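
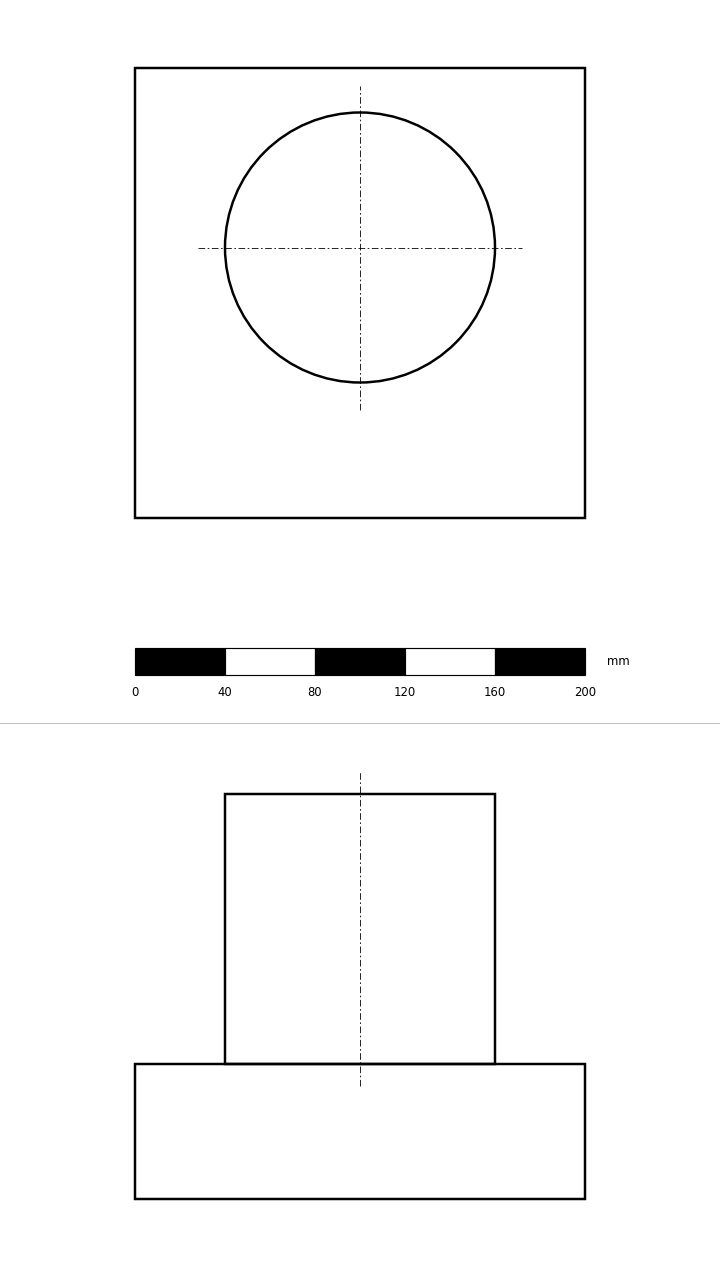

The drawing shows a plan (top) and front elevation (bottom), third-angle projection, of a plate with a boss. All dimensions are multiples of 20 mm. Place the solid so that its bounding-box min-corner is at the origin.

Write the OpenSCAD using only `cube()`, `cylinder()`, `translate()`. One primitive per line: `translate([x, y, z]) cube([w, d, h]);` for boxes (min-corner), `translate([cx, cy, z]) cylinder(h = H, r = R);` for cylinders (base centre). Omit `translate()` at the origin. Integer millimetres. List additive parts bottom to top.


cube([200, 200, 60]);
translate([100, 120, 60]) cylinder(h = 120, r = 60);


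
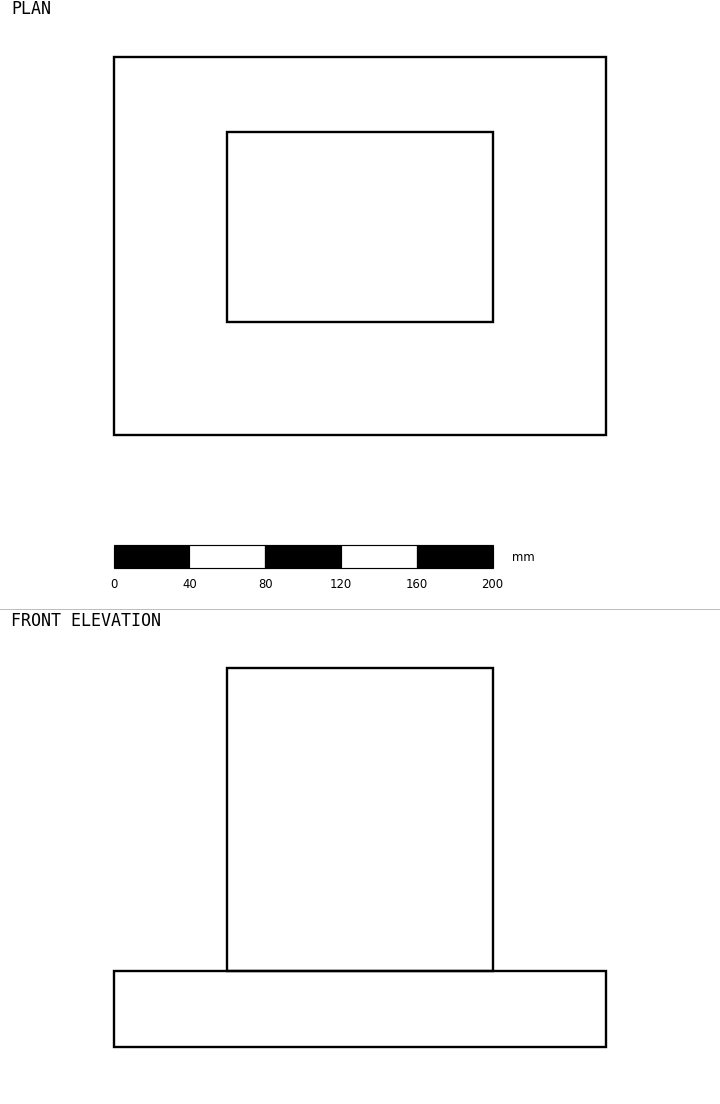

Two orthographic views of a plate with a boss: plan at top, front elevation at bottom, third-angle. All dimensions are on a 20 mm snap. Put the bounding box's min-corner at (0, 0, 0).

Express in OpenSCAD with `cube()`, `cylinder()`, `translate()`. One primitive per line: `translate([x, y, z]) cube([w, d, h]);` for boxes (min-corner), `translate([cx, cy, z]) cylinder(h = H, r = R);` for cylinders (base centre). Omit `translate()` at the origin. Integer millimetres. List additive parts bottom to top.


cube([260, 200, 40]);
translate([60, 60, 40]) cube([140, 100, 160]);


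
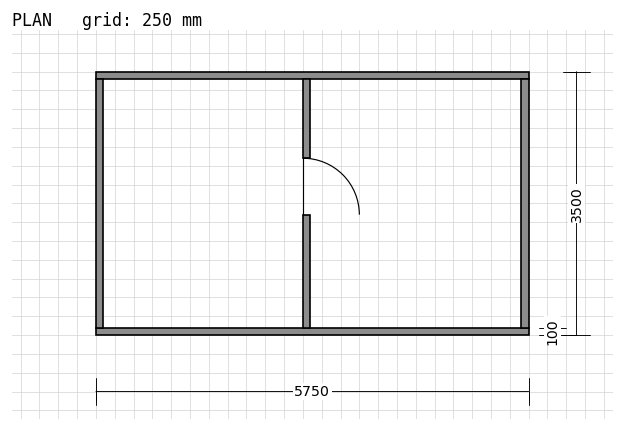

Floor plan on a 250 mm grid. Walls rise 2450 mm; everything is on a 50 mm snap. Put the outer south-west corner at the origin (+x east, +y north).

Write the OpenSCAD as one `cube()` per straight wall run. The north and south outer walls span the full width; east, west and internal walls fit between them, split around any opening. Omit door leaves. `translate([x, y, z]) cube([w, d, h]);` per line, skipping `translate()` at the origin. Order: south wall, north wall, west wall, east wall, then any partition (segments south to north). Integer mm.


cube([5750, 100, 2450]);
translate([0, 3400, 0]) cube([5750, 100, 2450]);
translate([0, 100, 0]) cube([100, 3300, 2450]);
translate([5650, 100, 0]) cube([100, 3300, 2450]);
translate([2750, 100, 0]) cube([100, 1500, 2450]);
translate([2750, 2350, 0]) cube([100, 1050, 2450]);


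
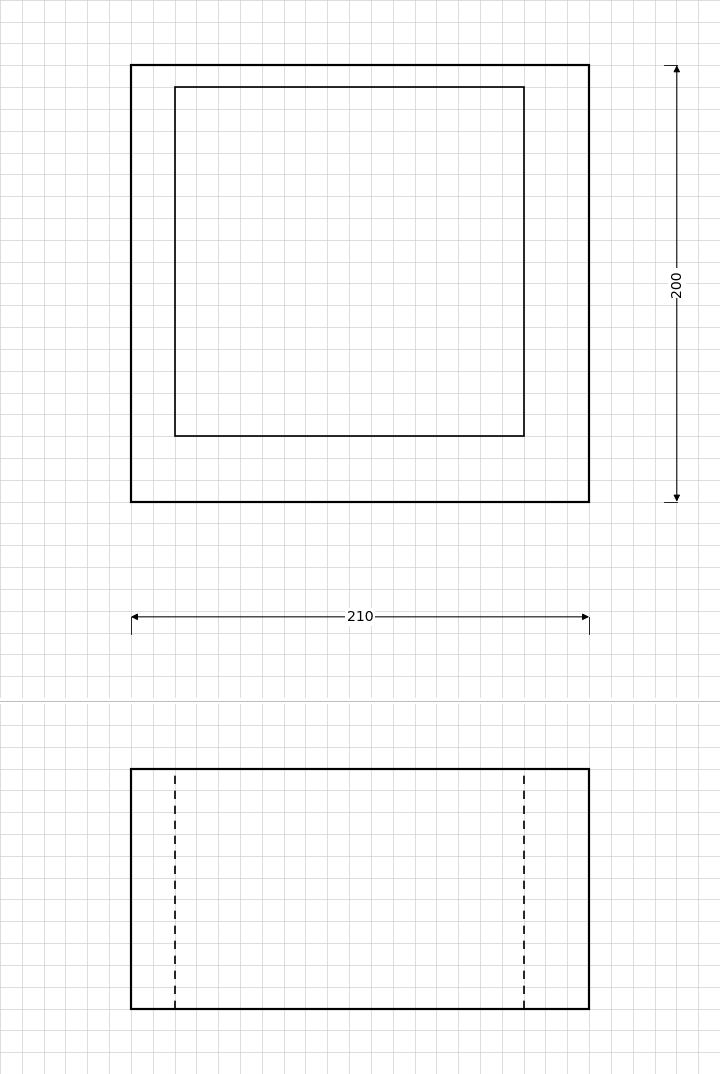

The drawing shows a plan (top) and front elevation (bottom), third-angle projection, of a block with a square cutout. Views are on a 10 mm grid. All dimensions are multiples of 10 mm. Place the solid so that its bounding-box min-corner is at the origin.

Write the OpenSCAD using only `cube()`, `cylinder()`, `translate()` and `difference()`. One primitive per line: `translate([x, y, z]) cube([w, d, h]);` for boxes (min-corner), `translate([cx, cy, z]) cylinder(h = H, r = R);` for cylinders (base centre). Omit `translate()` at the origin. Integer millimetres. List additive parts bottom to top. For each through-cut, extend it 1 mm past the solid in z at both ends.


difference() {
  cube([210, 200, 110]);
  translate([20, 30, -1]) cube([160, 160, 112]);
}


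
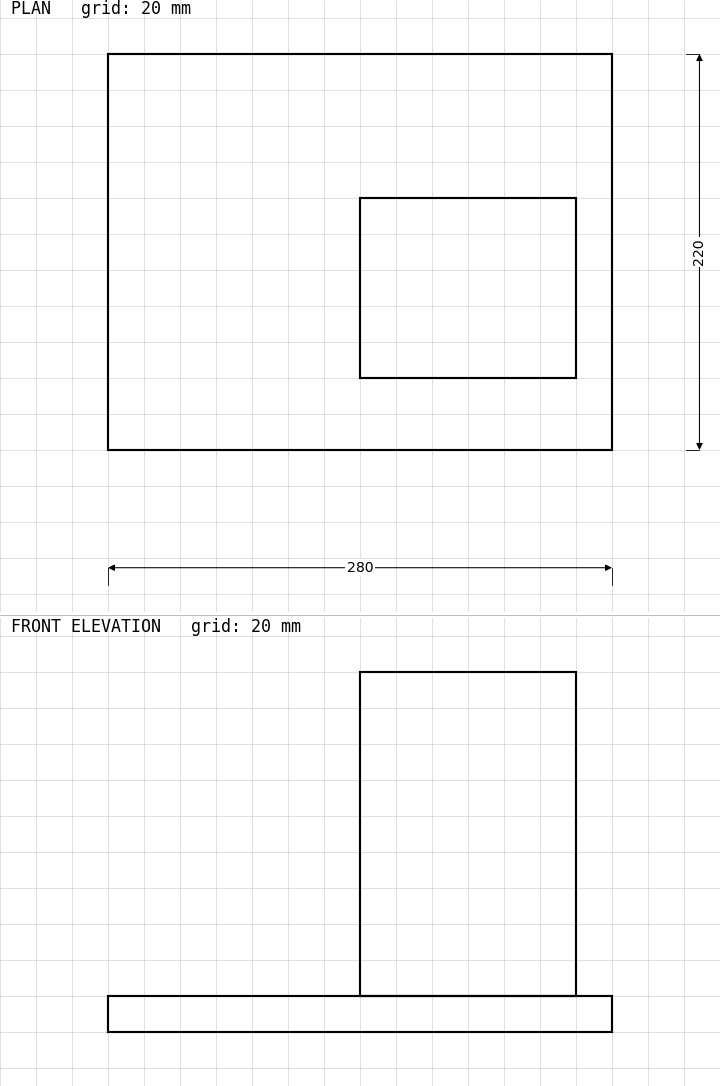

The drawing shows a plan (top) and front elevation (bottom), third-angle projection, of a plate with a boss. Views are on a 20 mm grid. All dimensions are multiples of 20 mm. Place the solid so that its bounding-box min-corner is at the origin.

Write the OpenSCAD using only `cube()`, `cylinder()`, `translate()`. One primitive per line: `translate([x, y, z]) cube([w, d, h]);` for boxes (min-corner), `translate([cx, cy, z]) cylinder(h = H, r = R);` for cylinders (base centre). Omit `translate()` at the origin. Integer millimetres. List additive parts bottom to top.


cube([280, 220, 20]);
translate([140, 40, 20]) cube([120, 100, 180]);


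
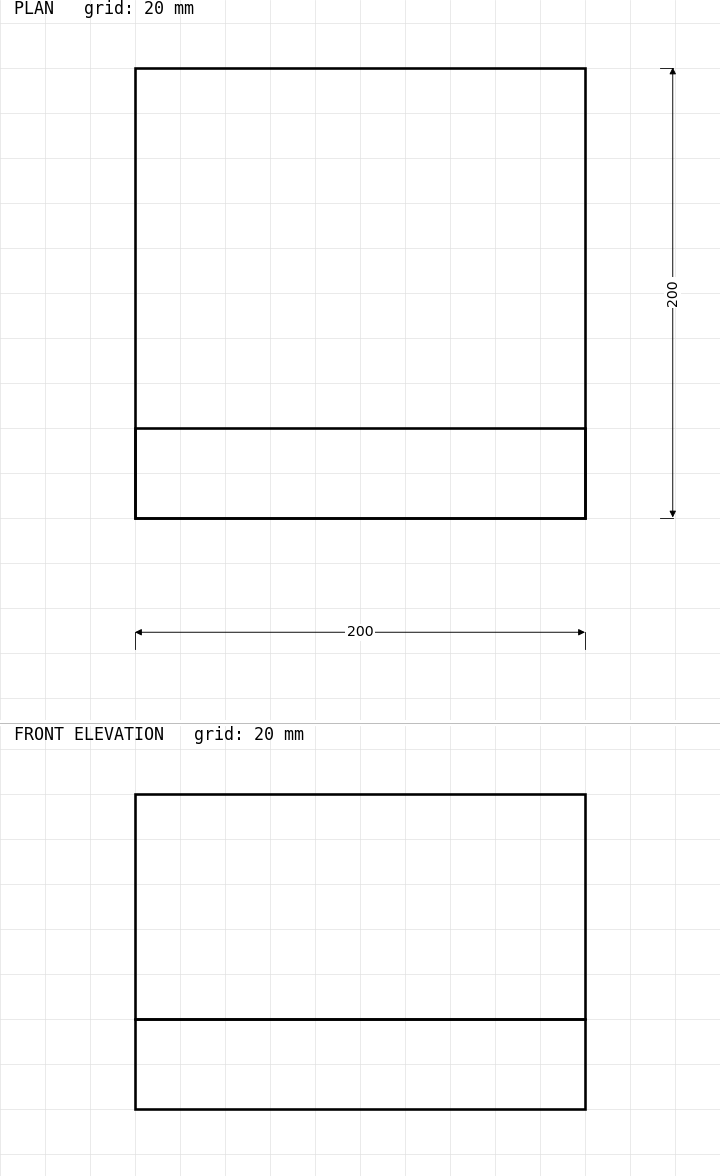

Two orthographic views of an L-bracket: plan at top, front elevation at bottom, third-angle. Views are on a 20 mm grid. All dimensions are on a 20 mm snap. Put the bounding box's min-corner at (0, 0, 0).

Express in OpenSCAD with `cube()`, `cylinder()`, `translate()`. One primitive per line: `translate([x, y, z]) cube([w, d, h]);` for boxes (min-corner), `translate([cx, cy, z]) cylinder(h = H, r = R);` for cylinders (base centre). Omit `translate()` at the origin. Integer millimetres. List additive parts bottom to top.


cube([200, 200, 40]);
translate([0, 0, 40]) cube([200, 40, 100]);


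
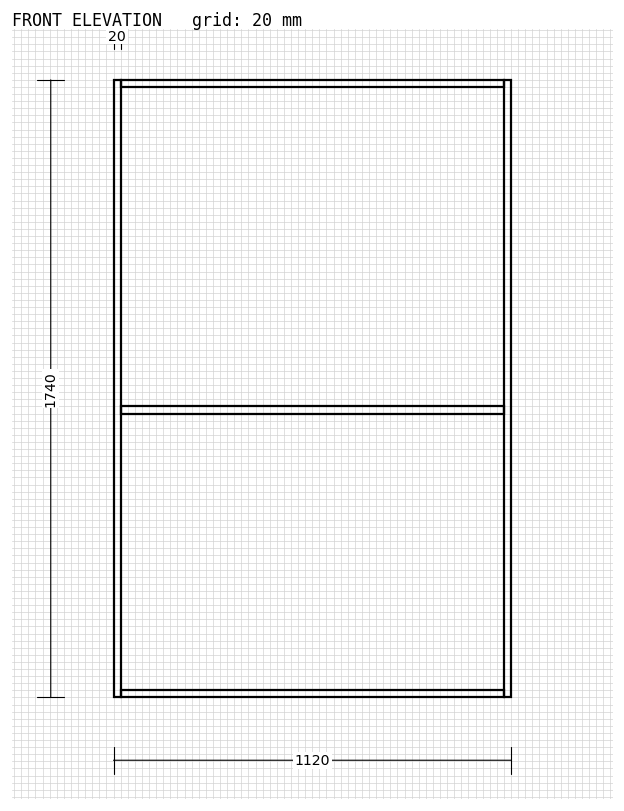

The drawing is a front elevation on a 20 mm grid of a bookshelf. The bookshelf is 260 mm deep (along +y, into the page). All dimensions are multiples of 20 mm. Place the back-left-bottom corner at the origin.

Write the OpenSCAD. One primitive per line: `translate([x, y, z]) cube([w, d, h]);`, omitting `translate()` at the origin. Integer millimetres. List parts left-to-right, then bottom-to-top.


cube([20, 260, 1740]);
translate([20, 0, 0]) cube([1080, 260, 20]);
translate([20, 0, 800]) cube([1080, 260, 20]);
translate([20, 0, 1720]) cube([1080, 260, 20]);
translate([1100, 0, 0]) cube([20, 260, 1740]);


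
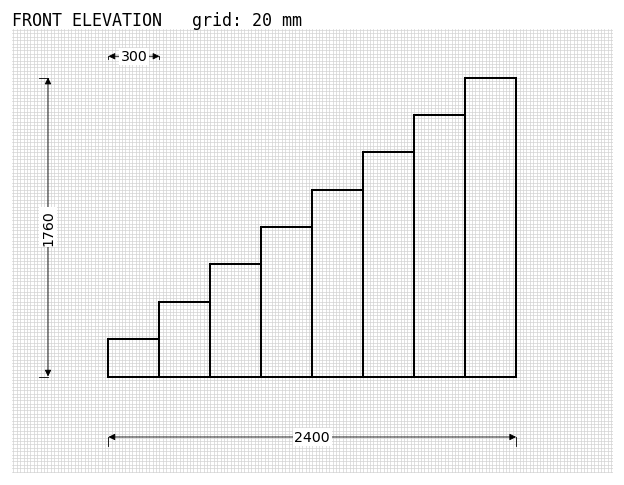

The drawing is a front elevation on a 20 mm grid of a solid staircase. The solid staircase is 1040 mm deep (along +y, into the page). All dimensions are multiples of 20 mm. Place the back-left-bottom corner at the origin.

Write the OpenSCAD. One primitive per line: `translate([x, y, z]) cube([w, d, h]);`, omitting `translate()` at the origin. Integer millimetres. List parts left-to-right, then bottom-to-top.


cube([300, 1040, 220]);
translate([300, 0, 0]) cube([300, 1040, 440]);
translate([600, 0, 0]) cube([300, 1040, 660]);
translate([900, 0, 0]) cube([300, 1040, 880]);
translate([1200, 0, 0]) cube([300, 1040, 1100]);
translate([1500, 0, 0]) cube([300, 1040, 1320]);
translate([1800, 0, 0]) cube([300, 1040, 1540]);
translate([2100, 0, 0]) cube([300, 1040, 1760]);


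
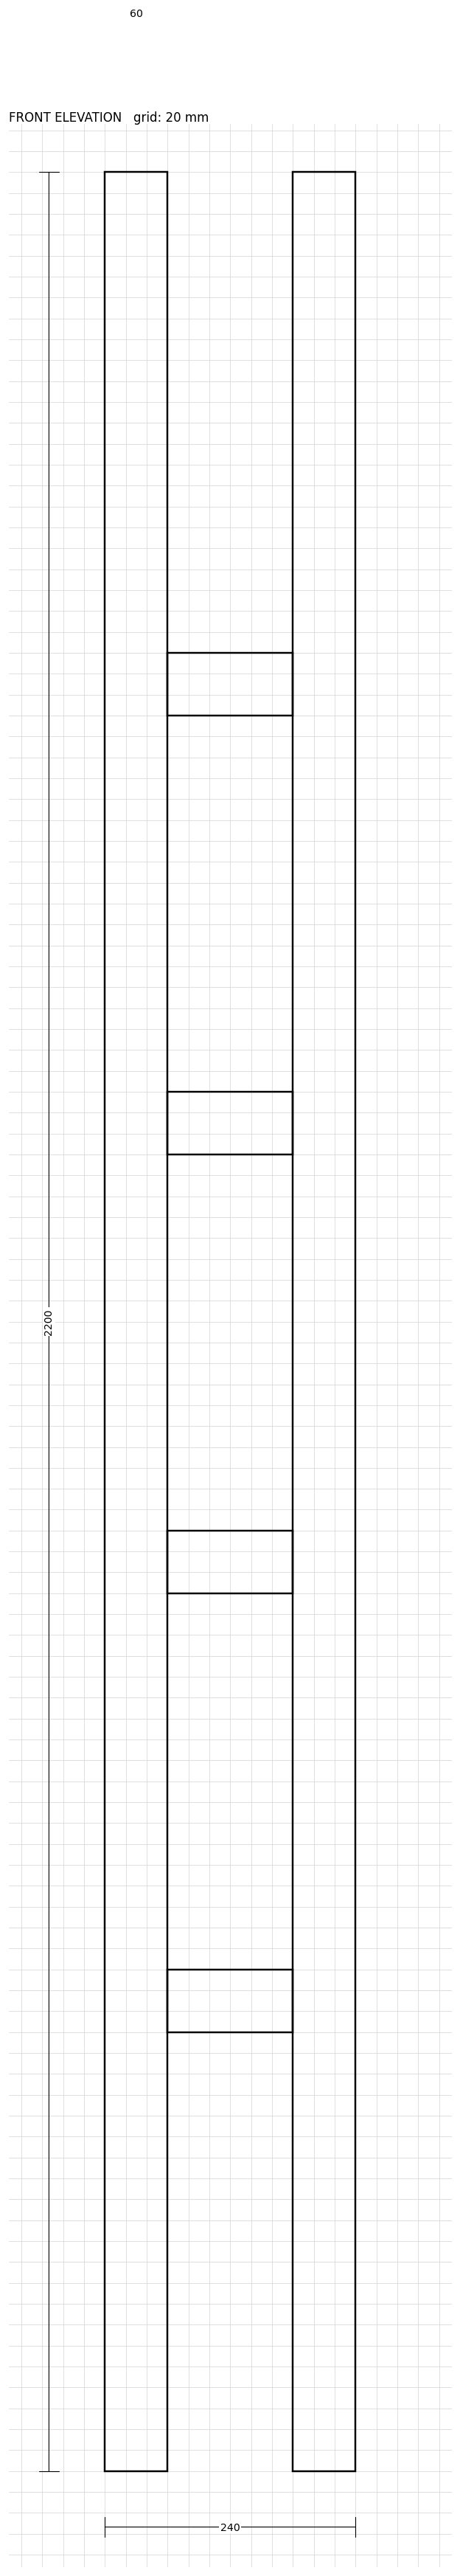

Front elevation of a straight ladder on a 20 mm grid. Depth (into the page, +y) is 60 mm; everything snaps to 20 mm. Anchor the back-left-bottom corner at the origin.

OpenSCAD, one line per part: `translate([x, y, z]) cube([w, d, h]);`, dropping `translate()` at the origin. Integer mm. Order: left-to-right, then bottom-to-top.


cube([60, 60, 2200]);
translate([60, 0, 420]) cube([120, 60, 60]);
translate([60, 0, 840]) cube([120, 60, 60]);
translate([60, 0, 1260]) cube([120, 60, 60]);
translate([60, 0, 1680]) cube([120, 60, 60]);
translate([180, 0, 0]) cube([60, 60, 2200]);


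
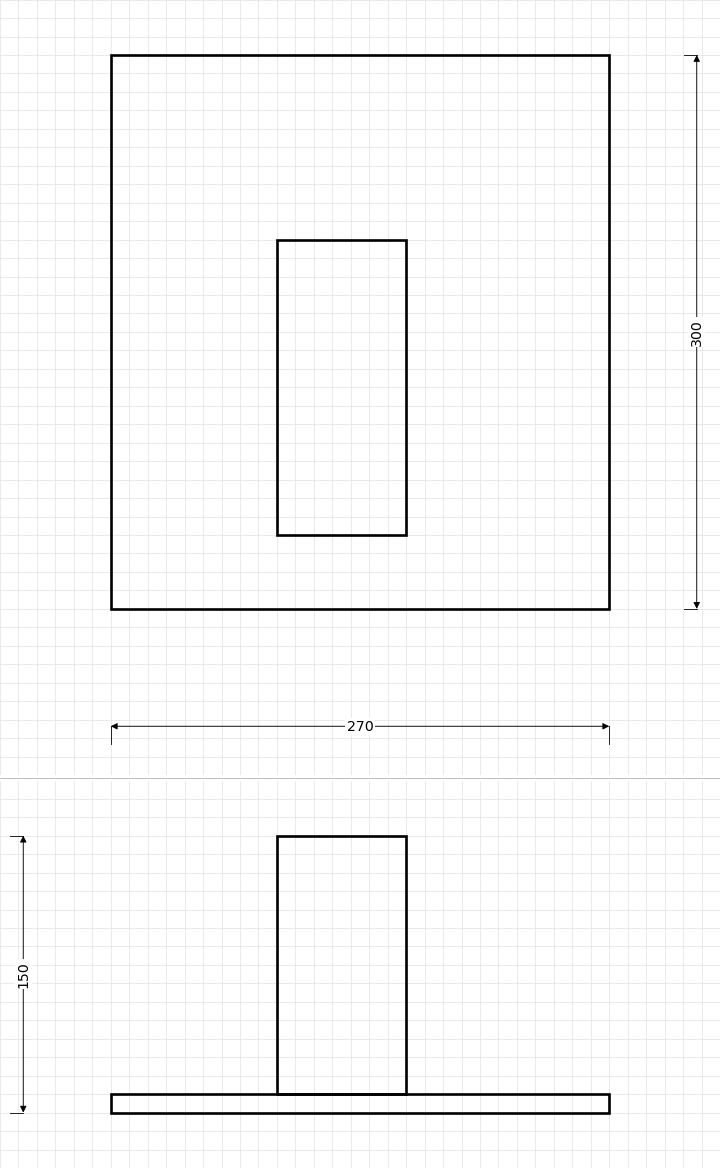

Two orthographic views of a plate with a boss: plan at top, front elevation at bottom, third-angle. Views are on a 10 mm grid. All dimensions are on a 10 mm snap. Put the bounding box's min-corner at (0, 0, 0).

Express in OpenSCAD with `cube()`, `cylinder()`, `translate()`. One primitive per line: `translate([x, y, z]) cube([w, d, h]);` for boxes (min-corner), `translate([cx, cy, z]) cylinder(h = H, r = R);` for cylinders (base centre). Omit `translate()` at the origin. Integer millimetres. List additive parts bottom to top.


cube([270, 300, 10]);
translate([90, 40, 10]) cube([70, 160, 140]);


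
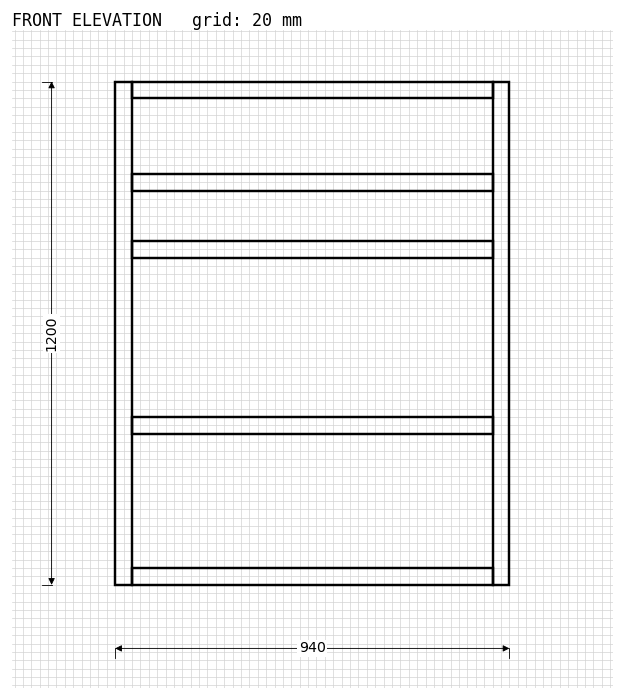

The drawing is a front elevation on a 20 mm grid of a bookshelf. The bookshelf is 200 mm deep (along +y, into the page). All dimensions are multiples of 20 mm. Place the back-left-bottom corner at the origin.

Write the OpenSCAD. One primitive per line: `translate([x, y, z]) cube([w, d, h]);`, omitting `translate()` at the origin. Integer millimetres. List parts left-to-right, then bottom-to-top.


cube([40, 200, 1200]);
translate([40, 0, 0]) cube([860, 200, 40]);
translate([40, 0, 360]) cube([860, 200, 40]);
translate([40, 0, 780]) cube([860, 200, 40]);
translate([40, 0, 940]) cube([860, 200, 40]);
translate([40, 0, 1160]) cube([860, 200, 40]);
translate([900, 0, 0]) cube([40, 200, 1200]);


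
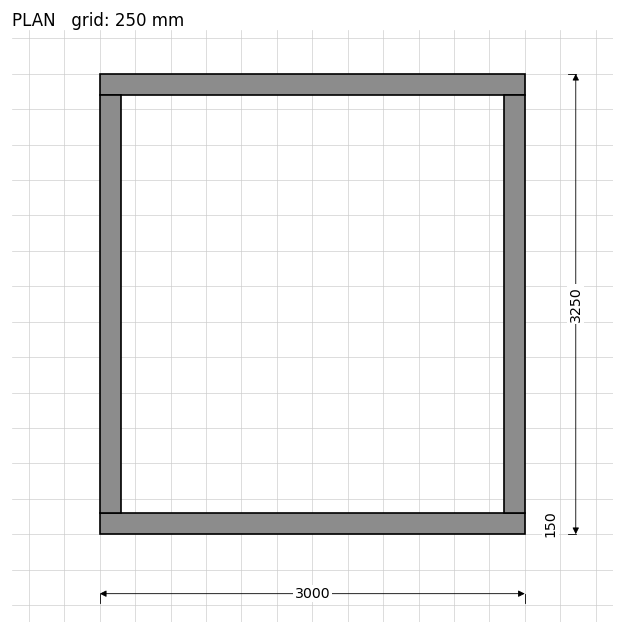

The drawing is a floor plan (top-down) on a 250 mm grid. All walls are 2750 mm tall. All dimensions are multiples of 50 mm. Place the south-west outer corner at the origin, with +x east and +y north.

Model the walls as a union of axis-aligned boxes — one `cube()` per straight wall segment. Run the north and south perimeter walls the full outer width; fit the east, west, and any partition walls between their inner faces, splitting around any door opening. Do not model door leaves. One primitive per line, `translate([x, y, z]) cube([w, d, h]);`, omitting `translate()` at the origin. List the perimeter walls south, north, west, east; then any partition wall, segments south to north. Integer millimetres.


cube([3000, 150, 2750]);
translate([0, 3100, 0]) cube([3000, 150, 2750]);
translate([0, 150, 0]) cube([150, 2950, 2750]);
translate([2850, 150, 0]) cube([150, 2950, 2750]);


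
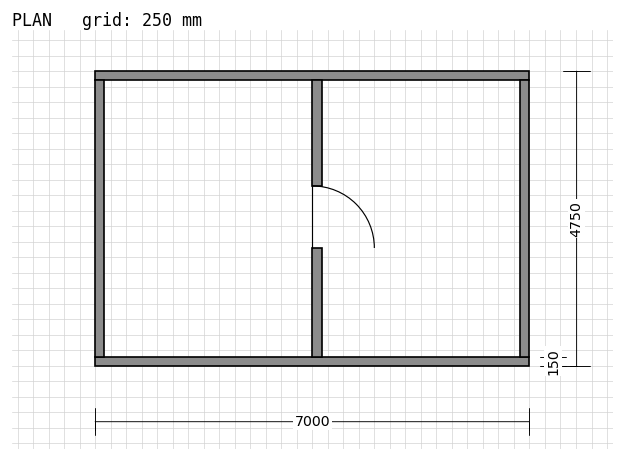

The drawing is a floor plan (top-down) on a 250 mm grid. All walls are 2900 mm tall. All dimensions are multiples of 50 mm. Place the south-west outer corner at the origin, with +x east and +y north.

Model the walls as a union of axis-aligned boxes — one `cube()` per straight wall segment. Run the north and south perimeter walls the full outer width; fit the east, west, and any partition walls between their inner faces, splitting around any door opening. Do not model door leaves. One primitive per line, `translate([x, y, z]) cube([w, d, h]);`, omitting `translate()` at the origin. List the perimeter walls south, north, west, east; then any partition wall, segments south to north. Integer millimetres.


cube([7000, 150, 2900]);
translate([0, 4600, 0]) cube([7000, 150, 2900]);
translate([0, 150, 0]) cube([150, 4450, 2900]);
translate([6850, 150, 0]) cube([150, 4450, 2900]);
translate([3500, 150, 0]) cube([150, 1750, 2900]);
translate([3500, 2900, 0]) cube([150, 1700, 2900]);


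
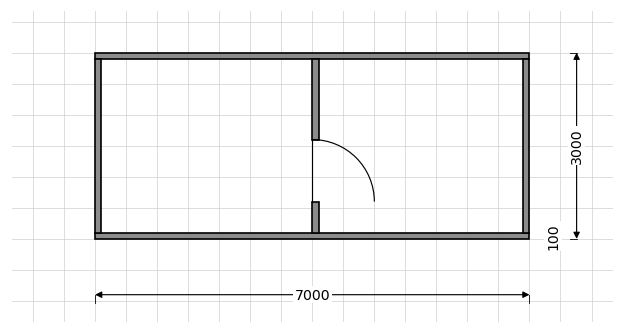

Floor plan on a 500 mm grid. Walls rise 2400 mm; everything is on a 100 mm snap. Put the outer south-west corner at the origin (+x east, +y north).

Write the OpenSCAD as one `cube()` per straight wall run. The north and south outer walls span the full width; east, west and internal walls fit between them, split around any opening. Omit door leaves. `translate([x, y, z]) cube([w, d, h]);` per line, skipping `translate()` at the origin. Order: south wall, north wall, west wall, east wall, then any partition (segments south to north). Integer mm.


cube([7000, 100, 2400]);
translate([0, 2900, 0]) cube([7000, 100, 2400]);
translate([0, 100, 0]) cube([100, 2800, 2400]);
translate([6900, 100, 0]) cube([100, 2800, 2400]);
translate([3500, 100, 0]) cube([100, 500, 2400]);
translate([3500, 1600, 0]) cube([100, 1300, 2400]);


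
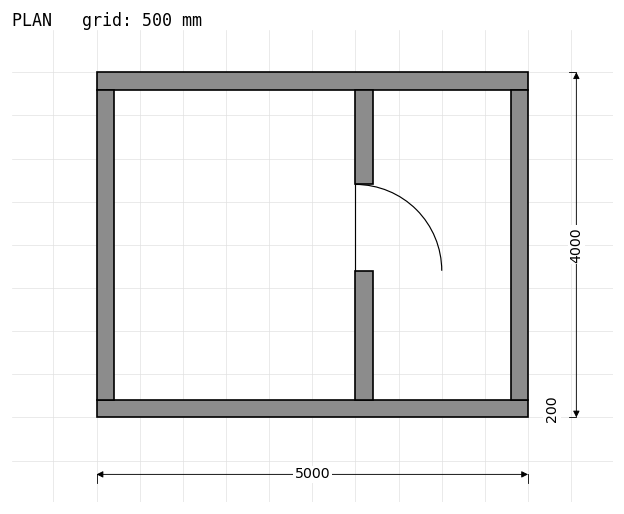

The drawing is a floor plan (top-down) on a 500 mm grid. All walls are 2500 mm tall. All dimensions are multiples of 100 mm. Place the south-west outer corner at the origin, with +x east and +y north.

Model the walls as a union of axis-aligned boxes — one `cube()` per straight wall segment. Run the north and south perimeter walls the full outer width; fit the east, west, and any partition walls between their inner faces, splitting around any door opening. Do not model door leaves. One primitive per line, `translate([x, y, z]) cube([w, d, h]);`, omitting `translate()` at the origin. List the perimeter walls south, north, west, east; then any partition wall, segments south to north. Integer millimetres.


cube([5000, 200, 2500]);
translate([0, 3800, 0]) cube([5000, 200, 2500]);
translate([0, 200, 0]) cube([200, 3600, 2500]);
translate([4800, 200, 0]) cube([200, 3600, 2500]);
translate([3000, 200, 0]) cube([200, 1500, 2500]);
translate([3000, 2700, 0]) cube([200, 1100, 2500]);


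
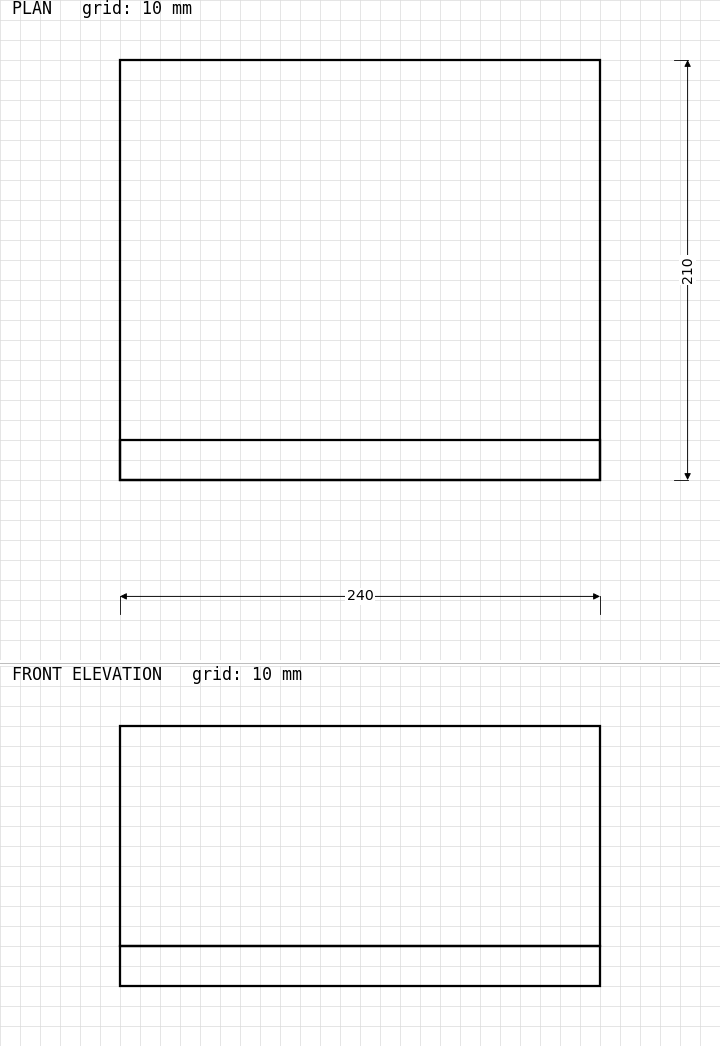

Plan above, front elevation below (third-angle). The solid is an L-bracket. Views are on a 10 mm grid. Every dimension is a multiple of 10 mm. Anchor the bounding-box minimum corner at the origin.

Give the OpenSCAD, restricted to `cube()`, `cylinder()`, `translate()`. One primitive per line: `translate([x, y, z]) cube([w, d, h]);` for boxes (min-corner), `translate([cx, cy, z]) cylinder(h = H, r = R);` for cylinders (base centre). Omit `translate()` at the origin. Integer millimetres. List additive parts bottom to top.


cube([240, 210, 20]);
translate([0, 0, 20]) cube([240, 20, 110]);


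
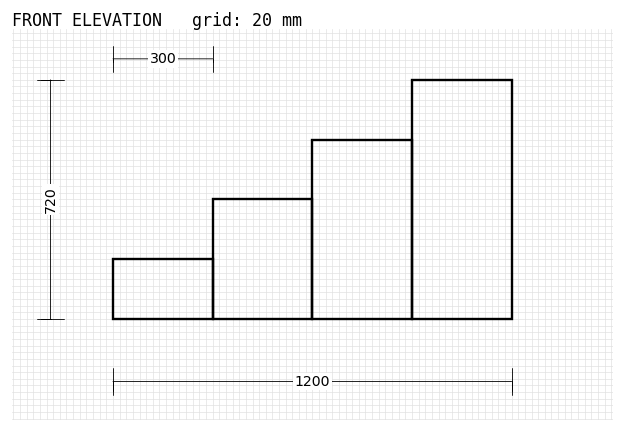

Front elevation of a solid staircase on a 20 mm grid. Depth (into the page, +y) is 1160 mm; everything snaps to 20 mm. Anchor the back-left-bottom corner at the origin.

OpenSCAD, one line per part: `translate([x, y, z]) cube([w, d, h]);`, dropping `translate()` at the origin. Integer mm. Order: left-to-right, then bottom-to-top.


cube([300, 1160, 180]);
translate([300, 0, 0]) cube([300, 1160, 360]);
translate([600, 0, 0]) cube([300, 1160, 540]);
translate([900, 0, 0]) cube([300, 1160, 720]);


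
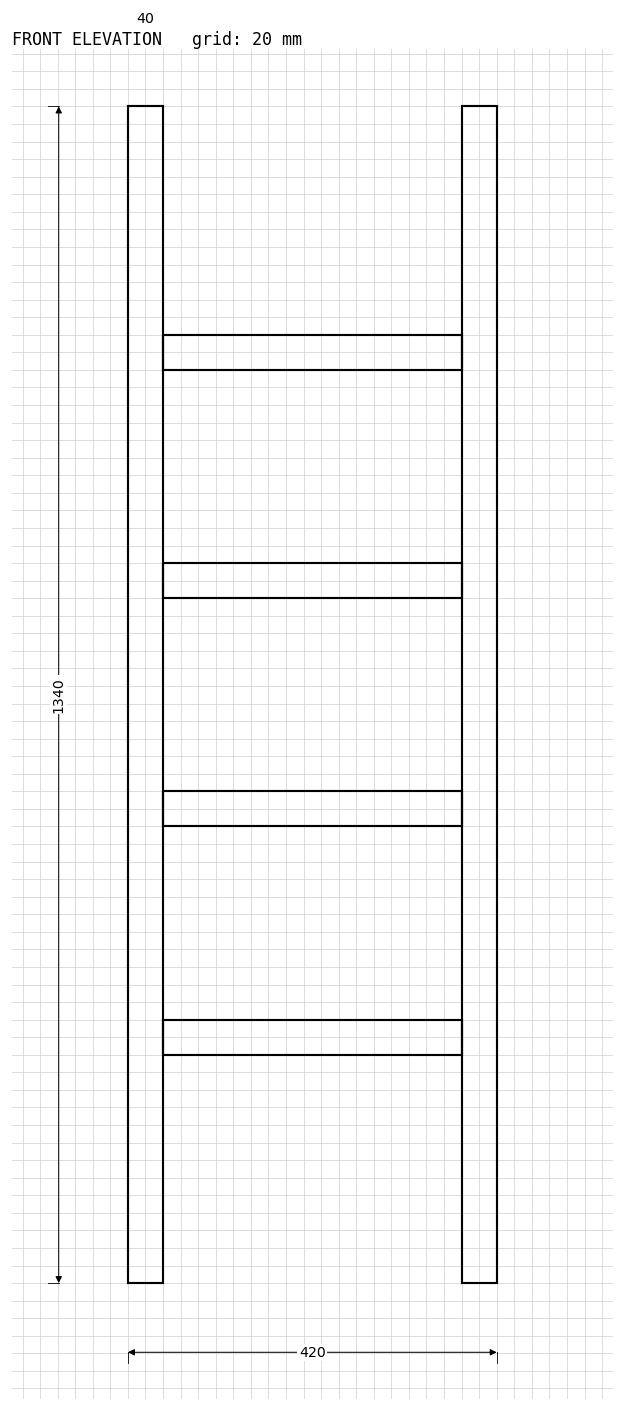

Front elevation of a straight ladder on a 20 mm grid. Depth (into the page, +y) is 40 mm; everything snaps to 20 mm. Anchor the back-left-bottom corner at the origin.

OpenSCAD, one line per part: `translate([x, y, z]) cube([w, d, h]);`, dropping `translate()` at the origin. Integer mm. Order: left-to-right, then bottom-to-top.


cube([40, 40, 1340]);
translate([40, 0, 260]) cube([340, 40, 40]);
translate([40, 0, 520]) cube([340, 40, 40]);
translate([40, 0, 780]) cube([340, 40, 40]);
translate([40, 0, 1040]) cube([340, 40, 40]);
translate([380, 0, 0]) cube([40, 40, 1340]);


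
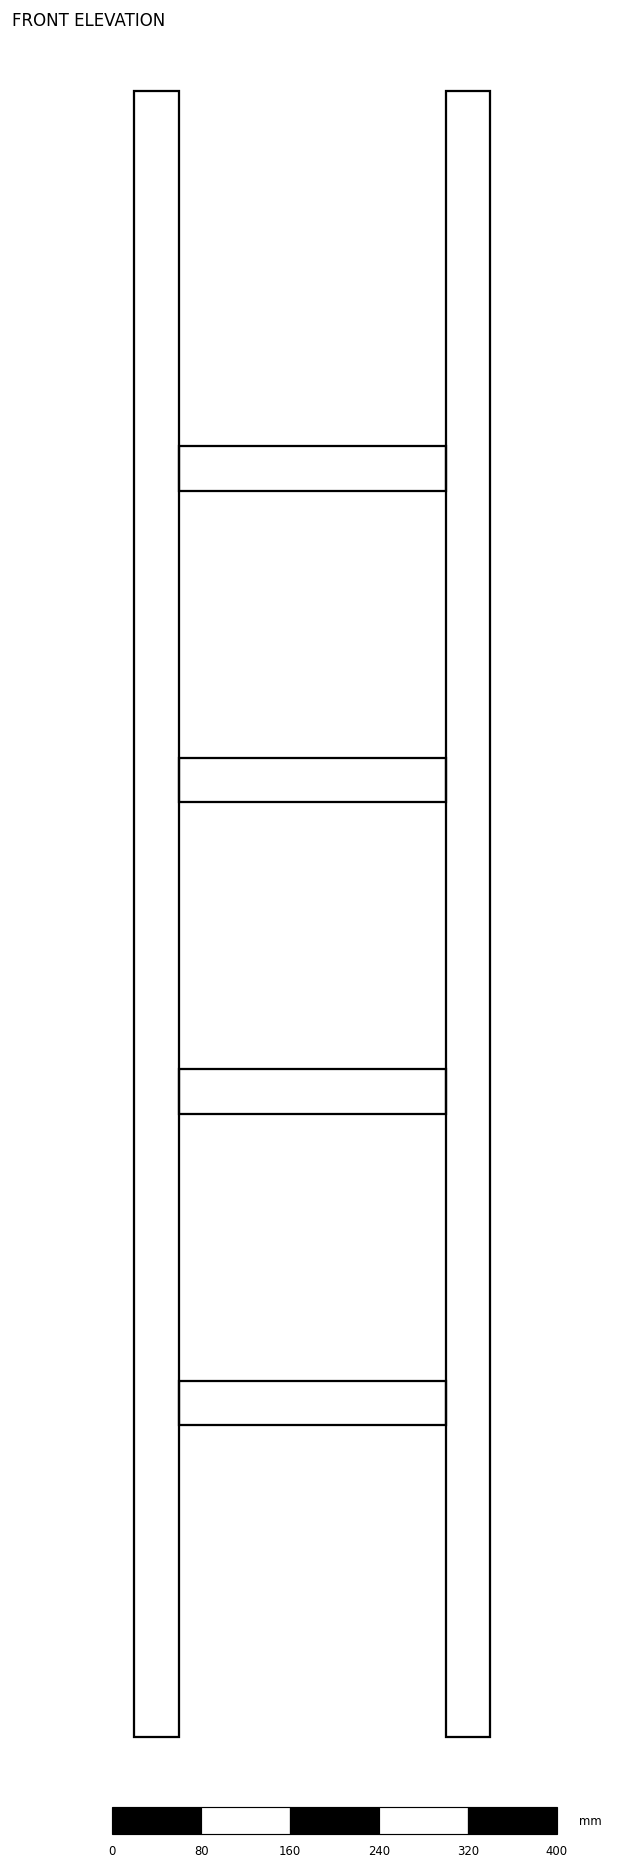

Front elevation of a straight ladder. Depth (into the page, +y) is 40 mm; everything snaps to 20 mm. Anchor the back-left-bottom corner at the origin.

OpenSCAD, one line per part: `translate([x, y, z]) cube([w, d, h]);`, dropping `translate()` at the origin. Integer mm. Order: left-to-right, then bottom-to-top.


cube([40, 40, 1480]);
translate([40, 0, 280]) cube([240, 40, 40]);
translate([40, 0, 560]) cube([240, 40, 40]);
translate([40, 0, 840]) cube([240, 40, 40]);
translate([40, 0, 1120]) cube([240, 40, 40]);
translate([280, 0, 0]) cube([40, 40, 1480]);


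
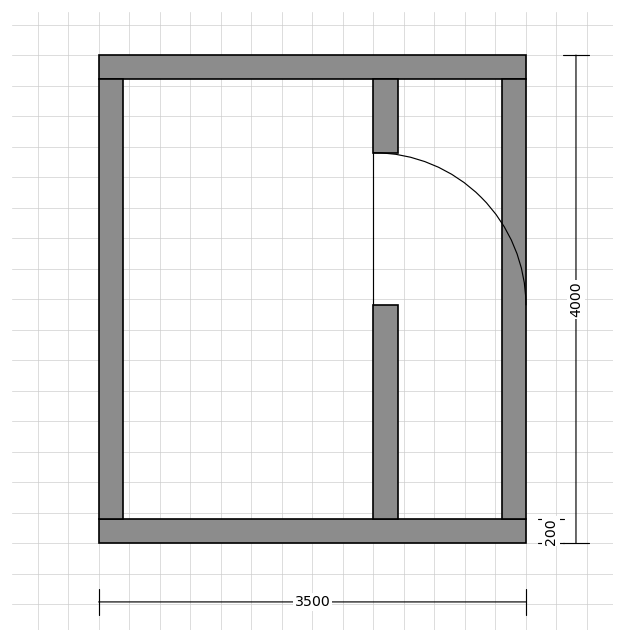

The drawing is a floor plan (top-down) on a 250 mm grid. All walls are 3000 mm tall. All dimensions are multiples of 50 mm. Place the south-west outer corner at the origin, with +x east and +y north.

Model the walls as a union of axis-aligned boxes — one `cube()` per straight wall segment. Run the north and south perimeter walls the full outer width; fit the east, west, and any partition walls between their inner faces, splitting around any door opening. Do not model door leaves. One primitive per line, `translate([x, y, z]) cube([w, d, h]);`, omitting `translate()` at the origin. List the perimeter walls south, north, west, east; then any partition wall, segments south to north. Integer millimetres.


cube([3500, 200, 3000]);
translate([0, 3800, 0]) cube([3500, 200, 3000]);
translate([0, 200, 0]) cube([200, 3600, 3000]);
translate([3300, 200, 0]) cube([200, 3600, 3000]);
translate([2250, 200, 0]) cube([200, 1750, 3000]);
translate([2250, 3200, 0]) cube([200, 600, 3000]);


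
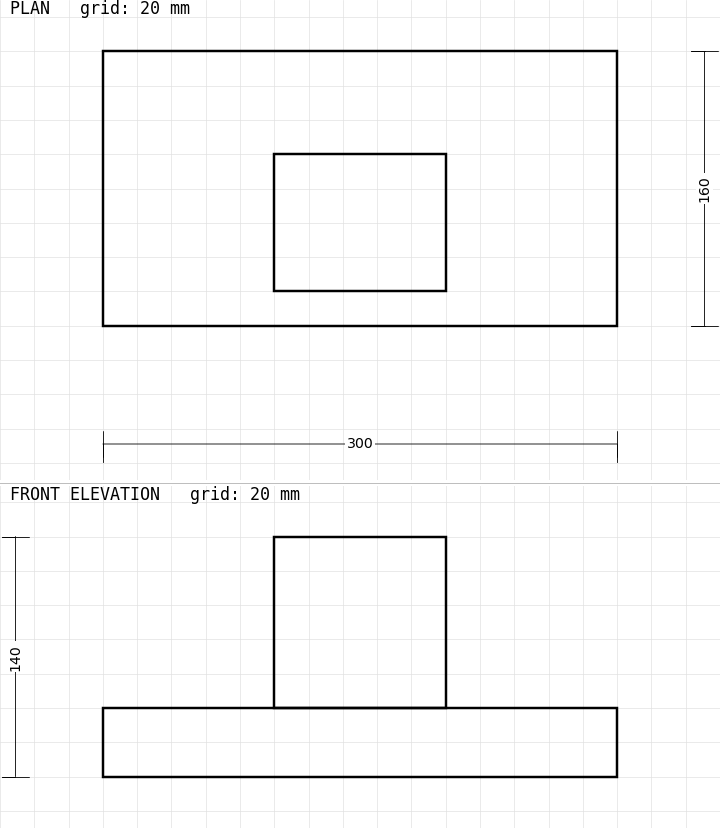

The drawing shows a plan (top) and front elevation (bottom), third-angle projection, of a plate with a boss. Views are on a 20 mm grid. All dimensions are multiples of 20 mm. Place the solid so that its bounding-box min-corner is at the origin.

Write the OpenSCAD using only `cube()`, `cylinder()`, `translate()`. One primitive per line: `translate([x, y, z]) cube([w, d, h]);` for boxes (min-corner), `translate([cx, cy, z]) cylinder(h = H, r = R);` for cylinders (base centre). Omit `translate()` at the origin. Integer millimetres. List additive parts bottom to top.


cube([300, 160, 40]);
translate([100, 20, 40]) cube([100, 80, 100]);


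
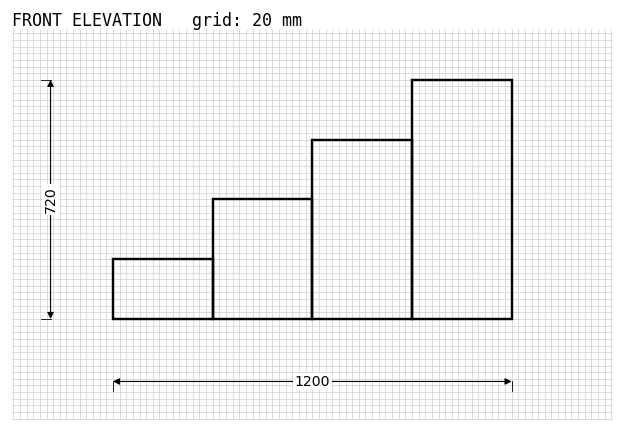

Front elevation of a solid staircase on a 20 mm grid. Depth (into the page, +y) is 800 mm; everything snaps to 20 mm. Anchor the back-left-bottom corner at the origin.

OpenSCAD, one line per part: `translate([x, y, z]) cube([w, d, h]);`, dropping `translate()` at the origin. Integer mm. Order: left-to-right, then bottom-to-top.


cube([300, 800, 180]);
translate([300, 0, 0]) cube([300, 800, 360]);
translate([600, 0, 0]) cube([300, 800, 540]);
translate([900, 0, 0]) cube([300, 800, 720]);


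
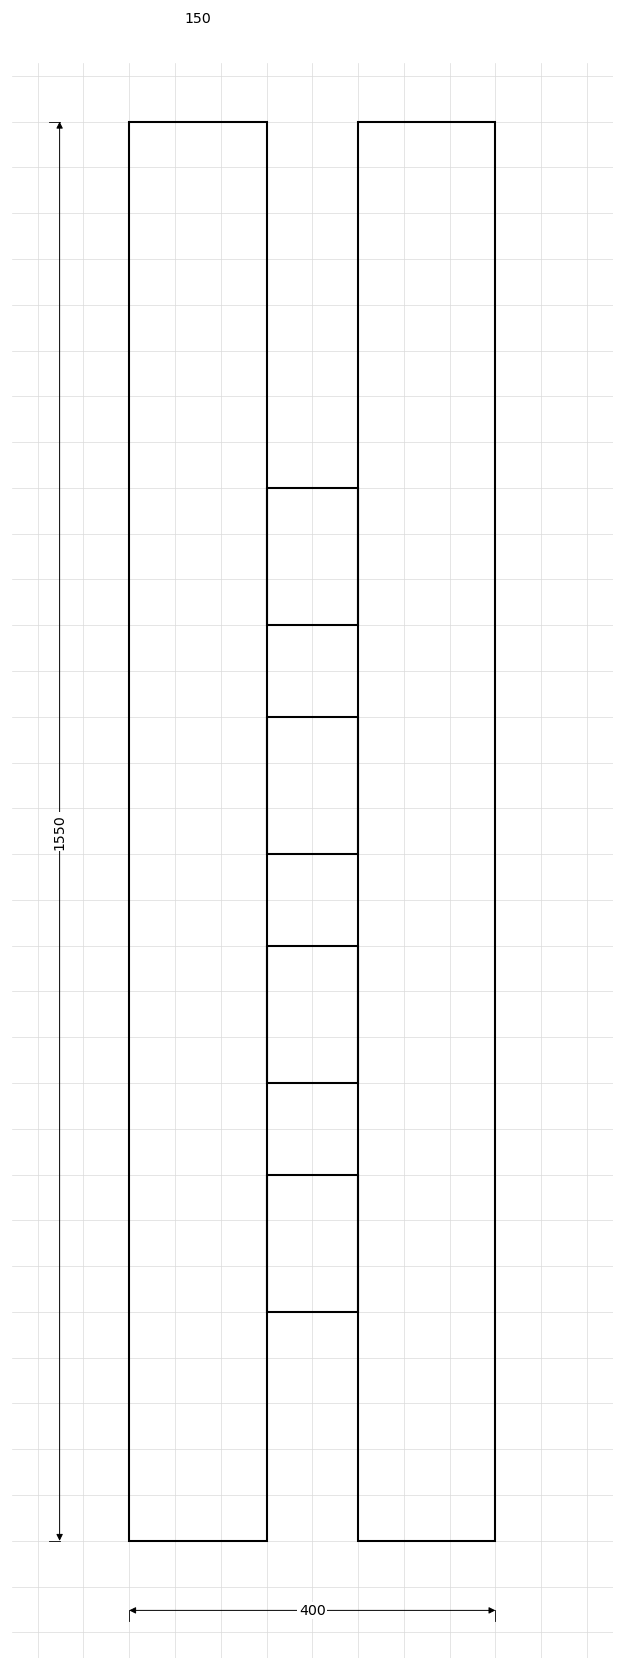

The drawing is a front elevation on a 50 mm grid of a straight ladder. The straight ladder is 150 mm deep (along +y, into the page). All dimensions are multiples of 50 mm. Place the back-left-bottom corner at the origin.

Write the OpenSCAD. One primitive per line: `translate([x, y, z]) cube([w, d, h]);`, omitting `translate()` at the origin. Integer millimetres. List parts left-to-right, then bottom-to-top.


cube([150, 150, 1550]);
translate([150, 0, 250]) cube([100, 150, 150]);
translate([150, 0, 500]) cube([100, 150, 150]);
translate([150, 0, 750]) cube([100, 150, 150]);
translate([150, 0, 1000]) cube([100, 150, 150]);
translate([250, 0, 0]) cube([150, 150, 1550]);


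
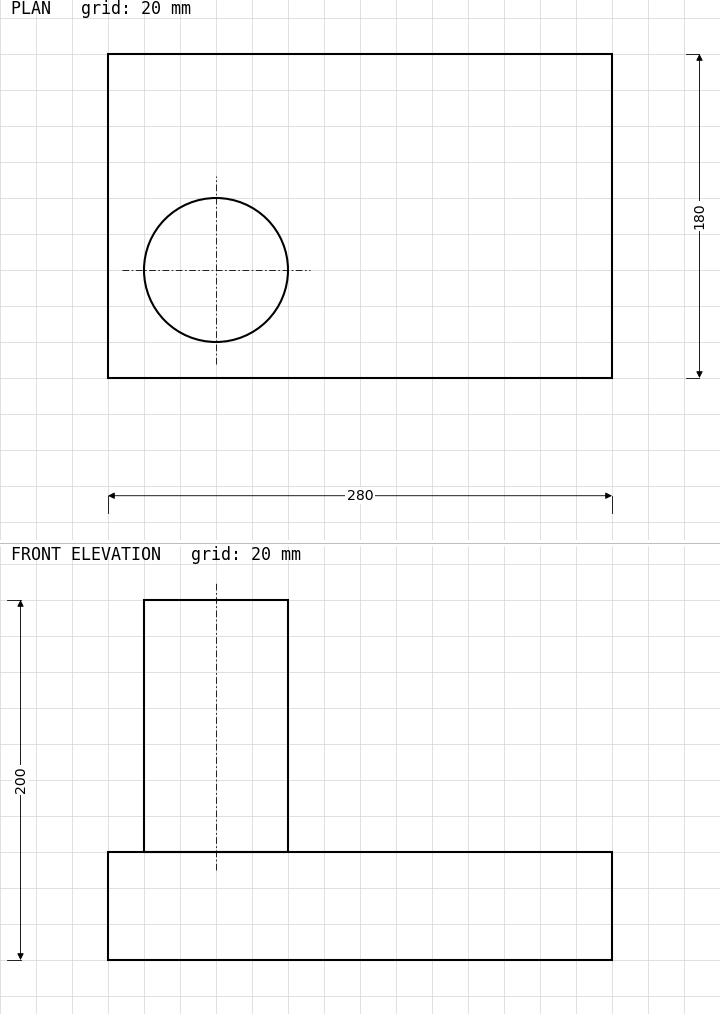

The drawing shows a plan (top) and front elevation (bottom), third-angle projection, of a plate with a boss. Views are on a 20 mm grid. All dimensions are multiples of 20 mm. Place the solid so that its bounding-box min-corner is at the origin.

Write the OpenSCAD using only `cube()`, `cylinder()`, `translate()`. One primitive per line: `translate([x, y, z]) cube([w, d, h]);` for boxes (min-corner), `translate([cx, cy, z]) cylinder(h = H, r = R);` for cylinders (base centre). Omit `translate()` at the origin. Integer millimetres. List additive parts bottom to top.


cube([280, 180, 60]);
translate([60, 60, 60]) cylinder(h = 140, r = 40);


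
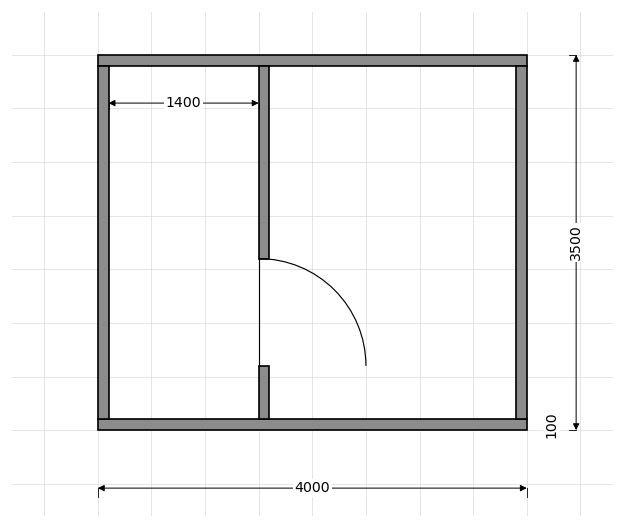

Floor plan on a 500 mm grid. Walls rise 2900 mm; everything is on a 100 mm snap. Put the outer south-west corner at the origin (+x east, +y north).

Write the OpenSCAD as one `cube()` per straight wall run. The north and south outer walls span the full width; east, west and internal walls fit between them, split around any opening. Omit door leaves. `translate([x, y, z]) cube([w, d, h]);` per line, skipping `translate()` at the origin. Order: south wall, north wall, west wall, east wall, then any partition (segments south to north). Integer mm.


cube([4000, 100, 2900]);
translate([0, 3400, 0]) cube([4000, 100, 2900]);
translate([0, 100, 0]) cube([100, 3300, 2900]);
translate([3900, 100, 0]) cube([100, 3300, 2900]);
translate([1500, 100, 0]) cube([100, 500, 2900]);
translate([1500, 1600, 0]) cube([100, 1800, 2900]);


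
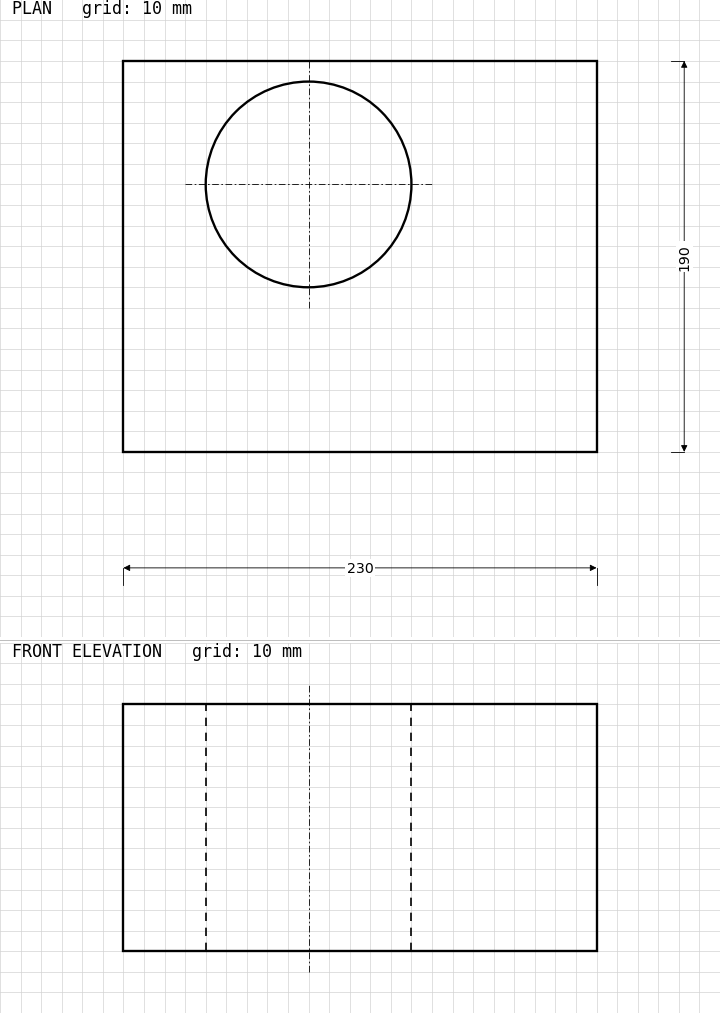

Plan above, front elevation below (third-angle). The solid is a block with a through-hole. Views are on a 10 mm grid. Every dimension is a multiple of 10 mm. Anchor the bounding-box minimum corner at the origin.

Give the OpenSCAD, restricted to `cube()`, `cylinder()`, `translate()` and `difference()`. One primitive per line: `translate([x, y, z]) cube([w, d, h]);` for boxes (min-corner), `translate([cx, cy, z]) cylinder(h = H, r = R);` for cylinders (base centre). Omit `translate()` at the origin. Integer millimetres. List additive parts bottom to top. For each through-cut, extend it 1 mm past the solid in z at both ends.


difference() {
  cube([230, 190, 120]);
  translate([90, 130, -1]) cylinder(h = 122, r = 50);
}


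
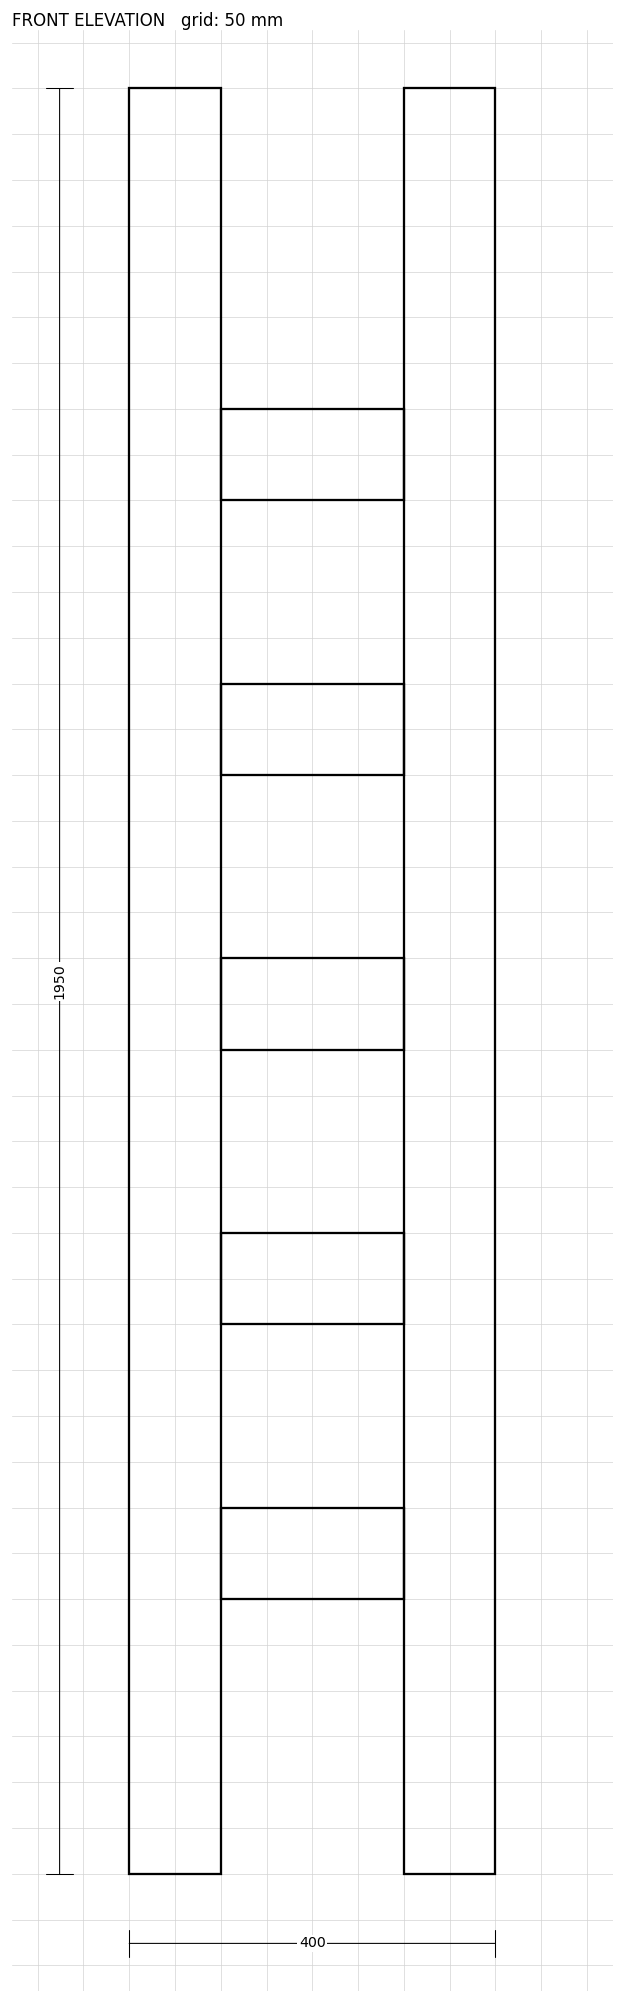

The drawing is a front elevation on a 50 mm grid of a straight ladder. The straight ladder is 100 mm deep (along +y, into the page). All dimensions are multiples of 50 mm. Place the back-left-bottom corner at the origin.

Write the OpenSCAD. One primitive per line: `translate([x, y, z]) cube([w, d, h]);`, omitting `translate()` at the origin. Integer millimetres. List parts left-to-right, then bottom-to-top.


cube([100, 100, 1950]);
translate([100, 0, 300]) cube([200, 100, 100]);
translate([100, 0, 600]) cube([200, 100, 100]);
translate([100, 0, 900]) cube([200, 100, 100]);
translate([100, 0, 1200]) cube([200, 100, 100]);
translate([100, 0, 1500]) cube([200, 100, 100]);
translate([300, 0, 0]) cube([100, 100, 1950]);


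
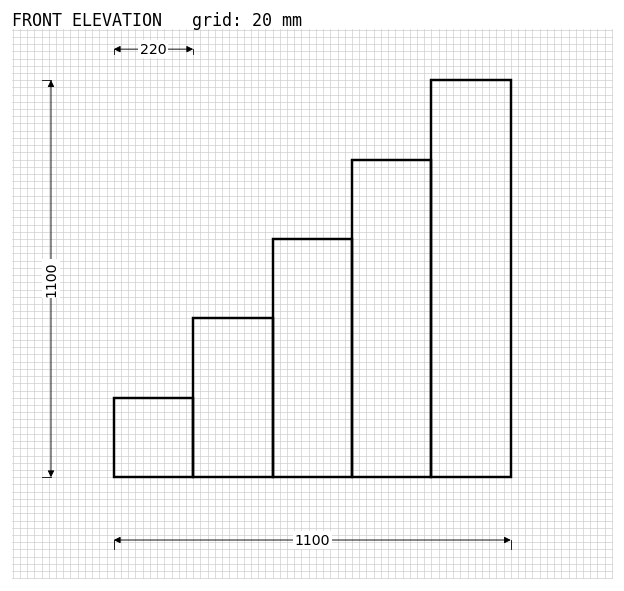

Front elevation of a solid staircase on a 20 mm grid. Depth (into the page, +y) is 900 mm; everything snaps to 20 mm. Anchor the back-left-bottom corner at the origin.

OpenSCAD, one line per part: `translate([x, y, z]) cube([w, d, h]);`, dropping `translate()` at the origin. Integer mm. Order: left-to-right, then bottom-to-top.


cube([220, 900, 220]);
translate([220, 0, 0]) cube([220, 900, 440]);
translate([440, 0, 0]) cube([220, 900, 660]);
translate([660, 0, 0]) cube([220, 900, 880]);
translate([880, 0, 0]) cube([220, 900, 1100]);


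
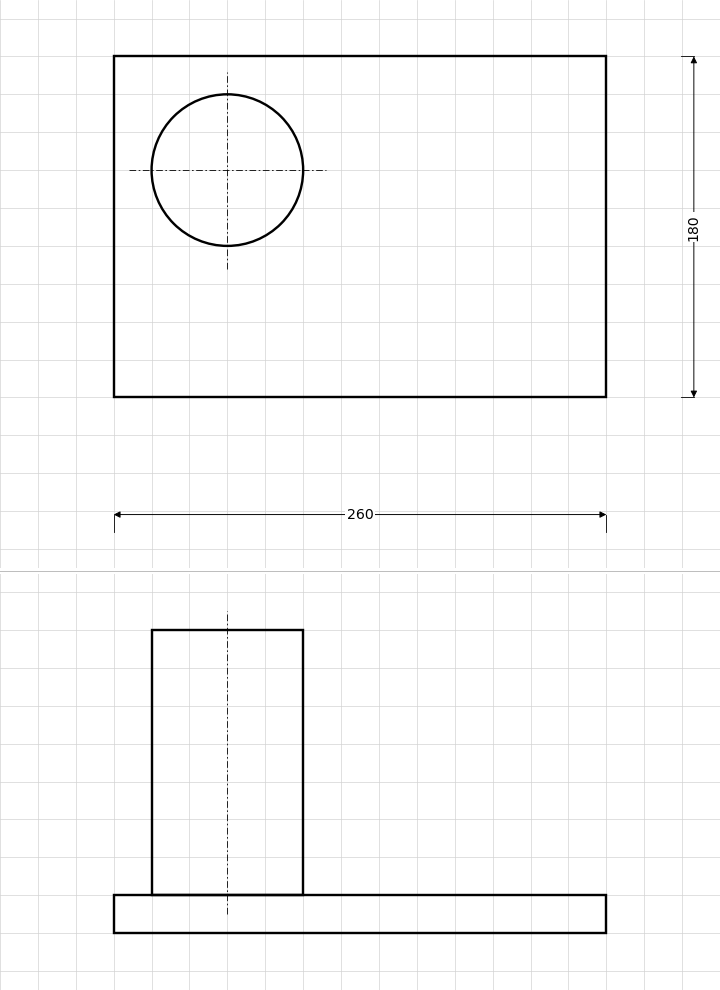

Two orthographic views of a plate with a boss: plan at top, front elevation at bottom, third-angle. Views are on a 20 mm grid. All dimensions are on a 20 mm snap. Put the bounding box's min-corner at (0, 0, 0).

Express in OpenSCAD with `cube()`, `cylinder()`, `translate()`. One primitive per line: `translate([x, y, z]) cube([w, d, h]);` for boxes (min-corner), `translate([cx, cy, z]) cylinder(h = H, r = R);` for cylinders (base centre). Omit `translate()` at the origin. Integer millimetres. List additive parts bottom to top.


cube([260, 180, 20]);
translate([60, 120, 20]) cylinder(h = 140, r = 40);


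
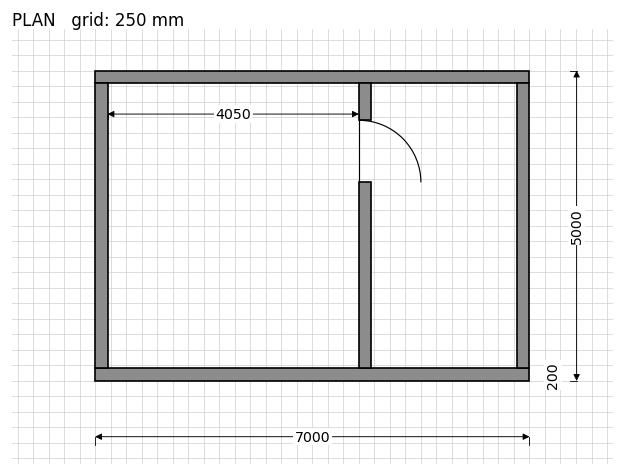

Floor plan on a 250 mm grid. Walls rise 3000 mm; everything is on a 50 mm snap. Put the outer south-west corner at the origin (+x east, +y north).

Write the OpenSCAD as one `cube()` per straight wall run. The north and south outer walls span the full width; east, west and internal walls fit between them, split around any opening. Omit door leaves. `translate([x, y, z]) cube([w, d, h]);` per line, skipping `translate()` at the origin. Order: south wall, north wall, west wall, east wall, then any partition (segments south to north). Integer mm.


cube([7000, 200, 3000]);
translate([0, 4800, 0]) cube([7000, 200, 3000]);
translate([0, 200, 0]) cube([200, 4600, 3000]);
translate([6800, 200, 0]) cube([200, 4600, 3000]);
translate([4250, 200, 0]) cube([200, 3000, 3000]);
translate([4250, 4200, 0]) cube([200, 600, 3000]);


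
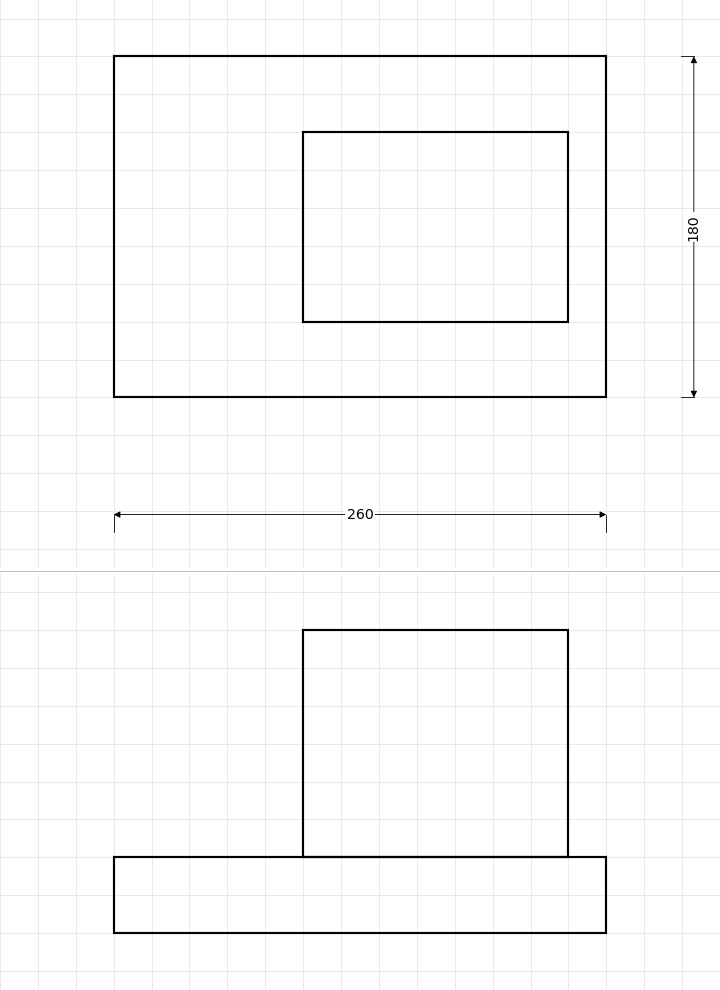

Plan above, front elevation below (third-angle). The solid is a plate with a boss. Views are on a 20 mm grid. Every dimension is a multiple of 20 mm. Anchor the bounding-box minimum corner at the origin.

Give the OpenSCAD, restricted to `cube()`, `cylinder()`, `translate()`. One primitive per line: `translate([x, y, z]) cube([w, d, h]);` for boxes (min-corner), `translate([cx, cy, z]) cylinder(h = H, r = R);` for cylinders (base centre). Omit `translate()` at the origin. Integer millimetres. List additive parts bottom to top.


cube([260, 180, 40]);
translate([100, 40, 40]) cube([140, 100, 120]);


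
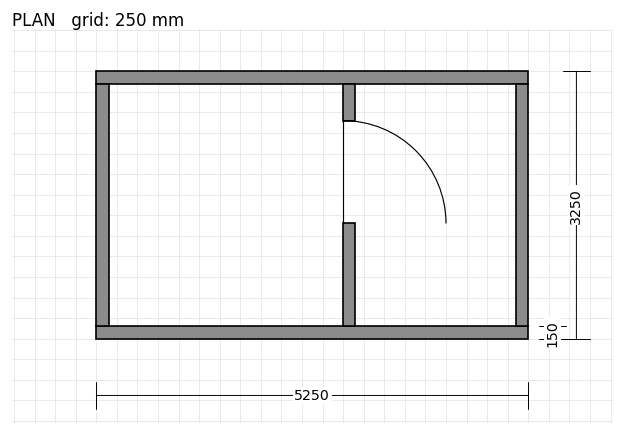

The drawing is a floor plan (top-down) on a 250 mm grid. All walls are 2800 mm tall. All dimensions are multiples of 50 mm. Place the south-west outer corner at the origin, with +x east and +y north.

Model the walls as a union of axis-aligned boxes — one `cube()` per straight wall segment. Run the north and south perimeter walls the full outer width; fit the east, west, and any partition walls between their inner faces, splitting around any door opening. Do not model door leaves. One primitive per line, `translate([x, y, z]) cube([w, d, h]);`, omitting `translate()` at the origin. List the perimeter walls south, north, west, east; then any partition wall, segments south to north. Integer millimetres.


cube([5250, 150, 2800]);
translate([0, 3100, 0]) cube([5250, 150, 2800]);
translate([0, 150, 0]) cube([150, 2950, 2800]);
translate([5100, 150, 0]) cube([150, 2950, 2800]);
translate([3000, 150, 0]) cube([150, 1250, 2800]);
translate([3000, 2650, 0]) cube([150, 450, 2800]);


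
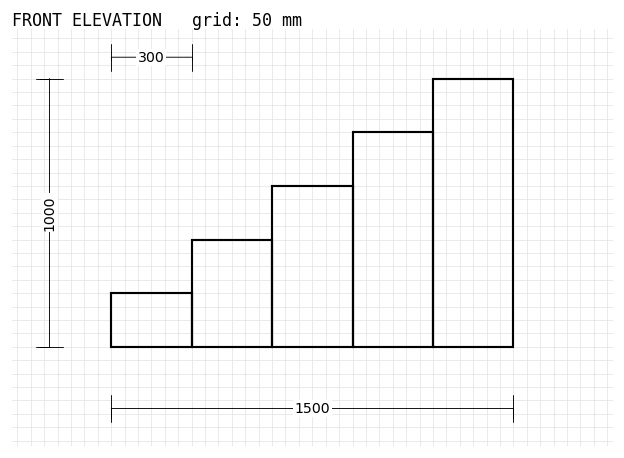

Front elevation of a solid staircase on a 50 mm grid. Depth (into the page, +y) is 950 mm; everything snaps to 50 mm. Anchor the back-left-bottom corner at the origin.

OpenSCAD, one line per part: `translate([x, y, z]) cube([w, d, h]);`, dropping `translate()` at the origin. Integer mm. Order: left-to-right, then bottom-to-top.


cube([300, 950, 200]);
translate([300, 0, 0]) cube([300, 950, 400]);
translate([600, 0, 0]) cube([300, 950, 600]);
translate([900, 0, 0]) cube([300, 950, 800]);
translate([1200, 0, 0]) cube([300, 950, 1000]);


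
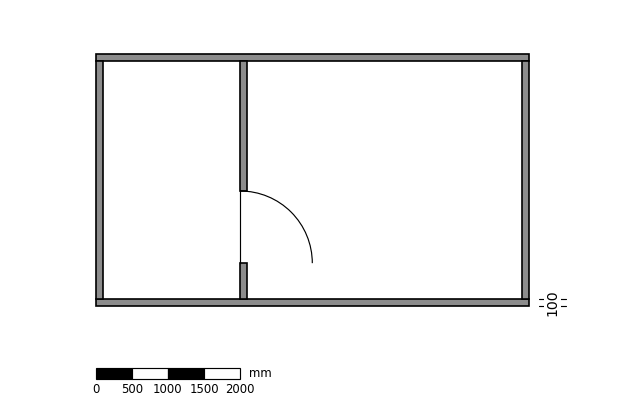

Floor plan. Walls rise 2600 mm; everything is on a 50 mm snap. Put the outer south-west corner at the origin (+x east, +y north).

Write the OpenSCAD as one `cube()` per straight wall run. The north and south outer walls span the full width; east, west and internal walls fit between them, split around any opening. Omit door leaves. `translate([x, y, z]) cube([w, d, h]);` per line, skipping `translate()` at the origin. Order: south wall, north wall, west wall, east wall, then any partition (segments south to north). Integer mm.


cube([6000, 100, 2600]);
translate([0, 3400, 0]) cube([6000, 100, 2600]);
translate([0, 100, 0]) cube([100, 3300, 2600]);
translate([5900, 100, 0]) cube([100, 3300, 2600]);
translate([2000, 100, 0]) cube([100, 500, 2600]);
translate([2000, 1600, 0]) cube([100, 1800, 2600]);


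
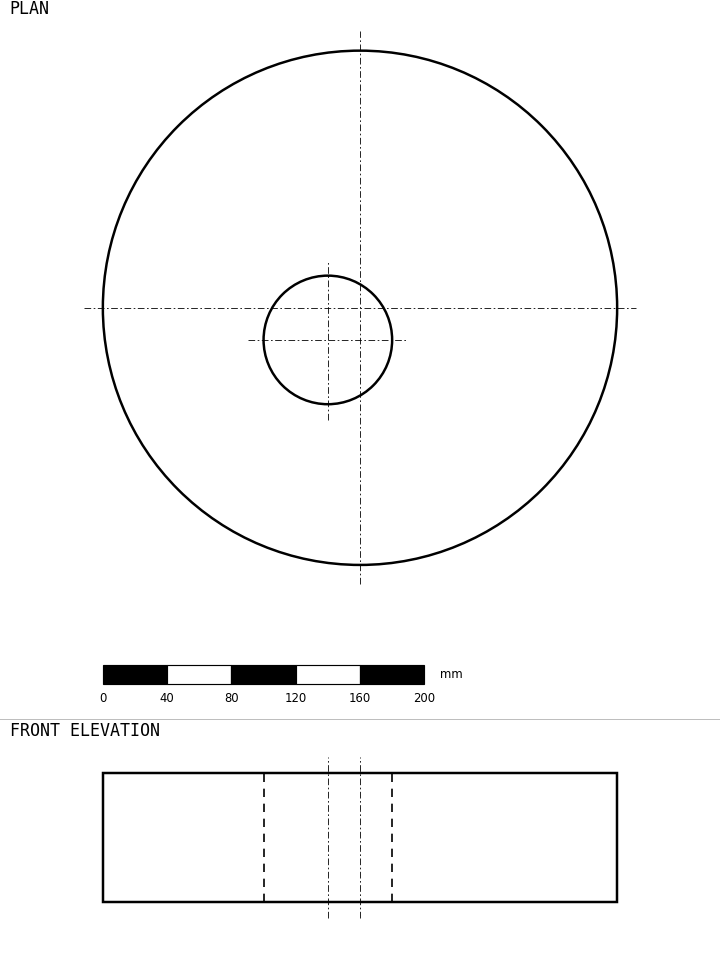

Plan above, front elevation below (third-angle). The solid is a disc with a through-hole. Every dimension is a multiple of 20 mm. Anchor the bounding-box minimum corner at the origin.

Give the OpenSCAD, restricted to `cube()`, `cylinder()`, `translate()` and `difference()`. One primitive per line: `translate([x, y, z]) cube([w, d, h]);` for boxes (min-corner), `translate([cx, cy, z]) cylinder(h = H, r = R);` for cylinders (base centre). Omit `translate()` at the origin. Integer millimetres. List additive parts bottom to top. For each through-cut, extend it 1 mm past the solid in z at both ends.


difference() {
  translate([160, 160, 0]) cylinder(h = 80, r = 160);
  translate([140, 140, -1]) cylinder(h = 82, r = 40);
}


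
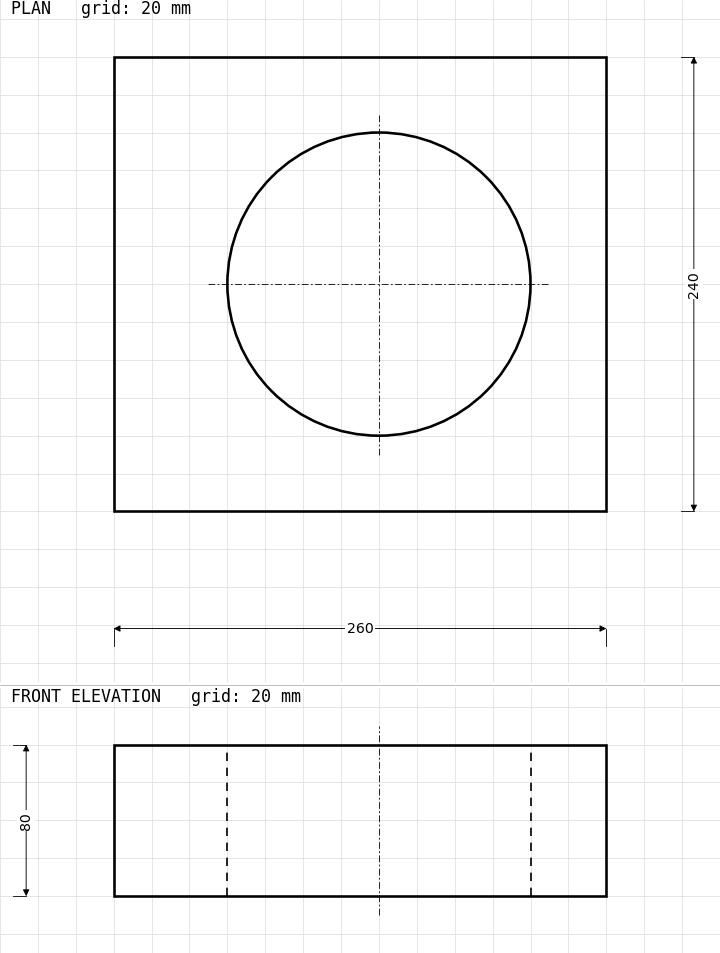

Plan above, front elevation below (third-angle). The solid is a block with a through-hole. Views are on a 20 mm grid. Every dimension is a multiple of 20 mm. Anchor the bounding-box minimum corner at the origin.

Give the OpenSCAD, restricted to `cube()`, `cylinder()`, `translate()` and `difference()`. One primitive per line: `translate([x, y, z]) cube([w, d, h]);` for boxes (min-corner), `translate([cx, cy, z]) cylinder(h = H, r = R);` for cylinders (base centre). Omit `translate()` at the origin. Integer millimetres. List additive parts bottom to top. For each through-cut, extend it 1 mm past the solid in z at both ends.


difference() {
  cube([260, 240, 80]);
  translate([140, 120, -1]) cylinder(h = 82, r = 80);
}
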